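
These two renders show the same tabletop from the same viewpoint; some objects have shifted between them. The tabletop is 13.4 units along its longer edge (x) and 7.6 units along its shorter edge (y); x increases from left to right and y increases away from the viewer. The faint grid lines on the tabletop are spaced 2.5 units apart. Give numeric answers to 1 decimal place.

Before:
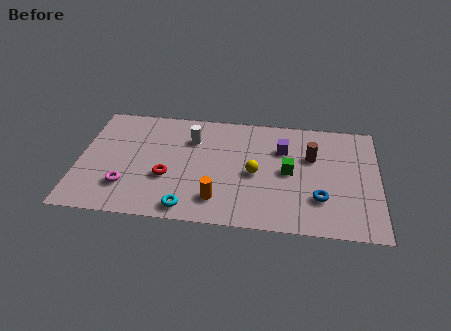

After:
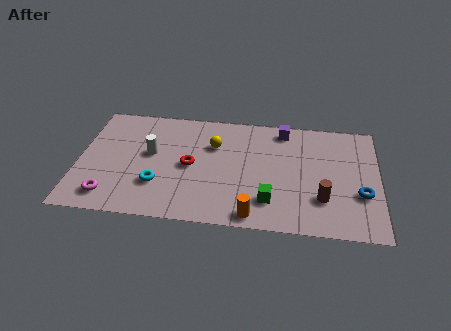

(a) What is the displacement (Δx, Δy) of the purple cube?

(0.0, 1.3)

From the two frames, the purple cube sits at roughly (9.1, 5.3) before and (9.1, 6.6) after.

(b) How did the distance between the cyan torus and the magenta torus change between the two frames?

-0.7

Before: roughly 3.0 units apart; after: 2.3. That's 0.7 units closer together.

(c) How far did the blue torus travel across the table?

1.9

The blue torus was near (10.8, 2.2) before and (12.6, 2.7) after, so it travelled √(1.8² + 0.5²) ≈ 1.9 units.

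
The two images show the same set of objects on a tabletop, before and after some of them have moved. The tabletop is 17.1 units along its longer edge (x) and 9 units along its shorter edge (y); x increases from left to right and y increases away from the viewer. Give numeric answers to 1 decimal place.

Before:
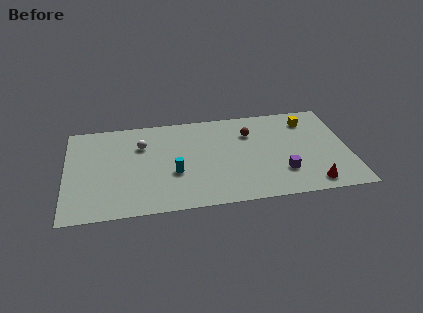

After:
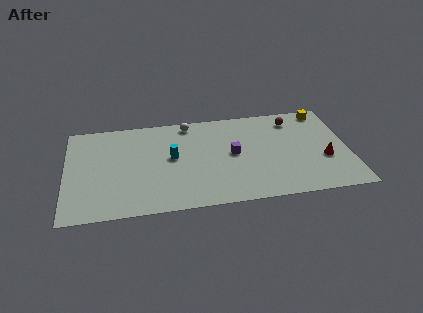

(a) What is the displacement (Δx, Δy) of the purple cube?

(-2.9, 2.2)

The purple cube was at about (13.0, 2.5) and moved to about (10.1, 4.7).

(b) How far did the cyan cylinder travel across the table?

1.5

The cyan cylinder moved from about (6.5, 3.4) to (6.4, 4.9), a distance of √(0.1² + 1.5²) ≈ 1.5.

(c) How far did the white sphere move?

3.4

The white sphere moved from about (4.6, 6.3) to (7.5, 8.0), a distance of √(2.9² + 1.7²) ≈ 3.4.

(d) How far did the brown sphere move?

2.8

From (11.2, 6.5) to (13.9, 7.4), the brown sphere covered √(2.7² + 0.9²) ≈ 2.8 units.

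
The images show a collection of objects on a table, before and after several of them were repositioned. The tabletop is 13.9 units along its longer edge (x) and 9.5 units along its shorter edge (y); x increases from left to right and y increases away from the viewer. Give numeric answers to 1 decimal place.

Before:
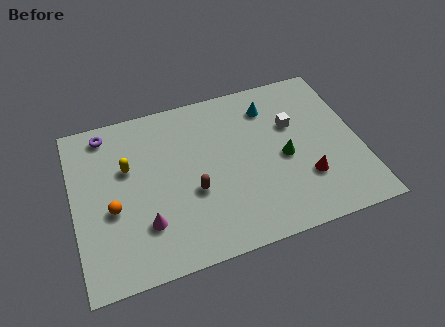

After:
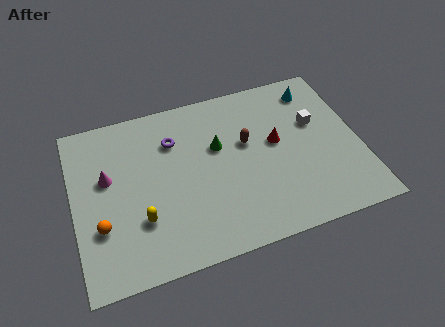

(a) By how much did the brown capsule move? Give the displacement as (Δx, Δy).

(2.8, 2.0)

The brown capsule was at about (5.7, 3.7) and moved to about (8.5, 5.7).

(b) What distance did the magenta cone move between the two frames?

3.5

From (3.3, 2.6) to (1.7, 5.7), the magenta cone covered √(1.6² + 3.1²) ≈ 3.5 units.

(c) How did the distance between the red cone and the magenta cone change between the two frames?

+0.4

Before: roughly 7.8 units apart; after: 8.2. That's 0.4 units further apart.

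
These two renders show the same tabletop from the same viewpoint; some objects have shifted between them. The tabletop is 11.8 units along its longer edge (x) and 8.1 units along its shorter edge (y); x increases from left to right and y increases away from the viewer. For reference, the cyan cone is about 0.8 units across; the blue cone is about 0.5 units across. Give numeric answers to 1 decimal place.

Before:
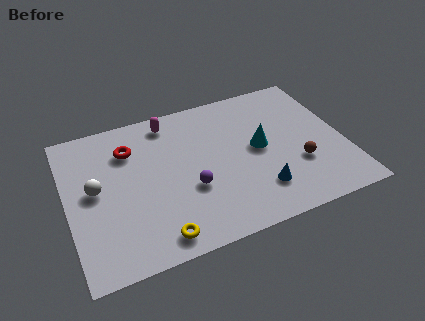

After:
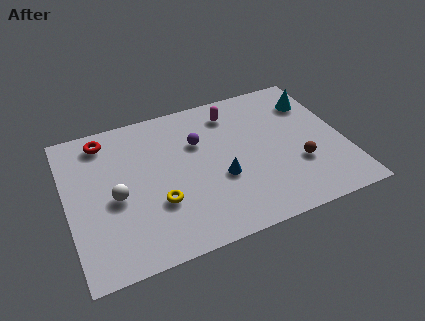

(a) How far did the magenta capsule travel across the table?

2.7

From (4.6, 7.0) to (7.3, 6.6), the magenta capsule covered √(2.7² + 0.4²) ≈ 2.7 units.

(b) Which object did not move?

the brown sphere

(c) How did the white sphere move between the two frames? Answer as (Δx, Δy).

(0.8, -0.7)

The white sphere was at about (1.2, 4.3) and moved to about (2.0, 3.6).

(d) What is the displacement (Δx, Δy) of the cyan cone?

(2.6, 1.9)

The cyan cone was at about (8.2, 4.2) and moved to about (10.8, 6.1).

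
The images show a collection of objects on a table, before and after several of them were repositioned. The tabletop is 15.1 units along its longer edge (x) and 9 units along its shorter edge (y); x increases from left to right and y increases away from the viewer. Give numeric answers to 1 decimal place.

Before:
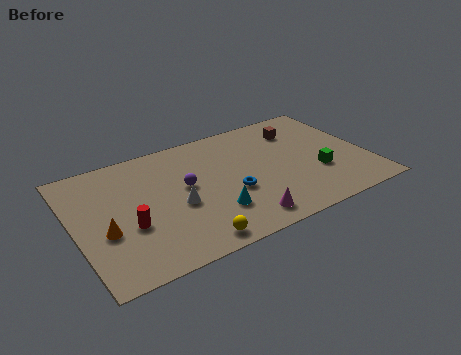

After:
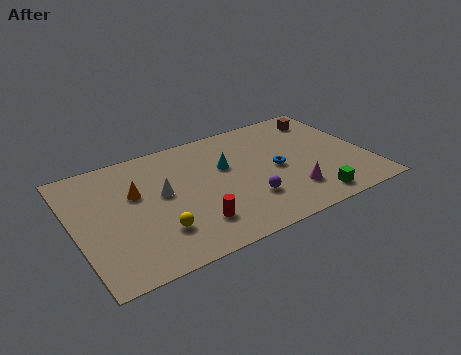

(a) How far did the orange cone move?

2.8

The orange cone was near (1.4, 3.5) before and (3.2, 5.6) after, so it travelled √(1.8² + 2.1²) ≈ 2.8 units.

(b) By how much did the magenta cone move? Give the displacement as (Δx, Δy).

(2.7, 0.9)

From the two frames, the magenta cone sits at roughly (8.1, 1.3) before and (10.8, 2.2) after.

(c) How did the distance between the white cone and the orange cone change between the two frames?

-2.3

They were about 3.7 units apart before and 1.4 after — 2.3 units closer together.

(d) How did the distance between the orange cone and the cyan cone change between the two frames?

-0.8

They were about 5.5 units apart before and 4.7 after — 0.8 units closer together.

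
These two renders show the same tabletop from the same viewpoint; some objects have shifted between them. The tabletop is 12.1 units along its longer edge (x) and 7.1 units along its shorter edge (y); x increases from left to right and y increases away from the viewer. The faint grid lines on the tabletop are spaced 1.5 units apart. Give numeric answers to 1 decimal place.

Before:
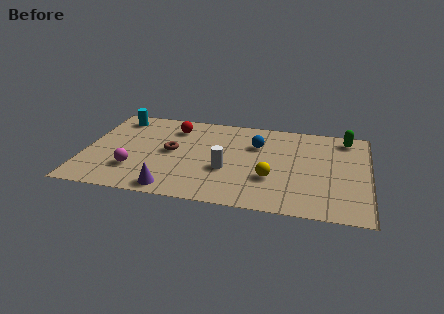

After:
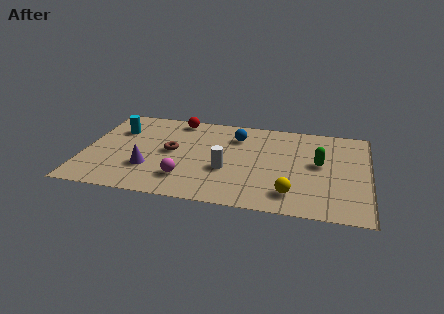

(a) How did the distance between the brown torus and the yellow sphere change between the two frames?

+1.2

Before: roughly 4.5 units apart; after: 5.7. That's 1.2 units further apart.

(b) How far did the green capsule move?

2.5

The green capsule was near (11.1, 6.1) before and (10.0, 3.9) after, so it travelled √(1.1² + 2.2²) ≈ 2.5 units.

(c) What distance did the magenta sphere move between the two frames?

2.2

From (2.2, 2.0) to (4.4, 1.7), the magenta sphere covered √(2.2² + 0.3²) ≈ 2.2 units.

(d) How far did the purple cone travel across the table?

1.8

From (3.9, 0.8) to (2.8, 2.2), the purple cone covered √(1.1² + 1.4²) ≈ 1.8 units.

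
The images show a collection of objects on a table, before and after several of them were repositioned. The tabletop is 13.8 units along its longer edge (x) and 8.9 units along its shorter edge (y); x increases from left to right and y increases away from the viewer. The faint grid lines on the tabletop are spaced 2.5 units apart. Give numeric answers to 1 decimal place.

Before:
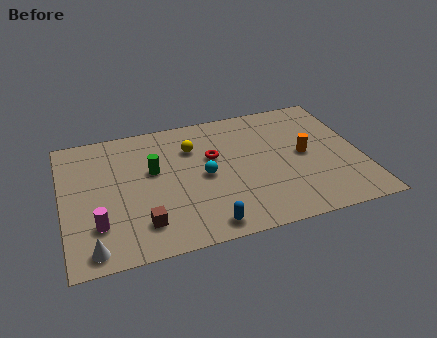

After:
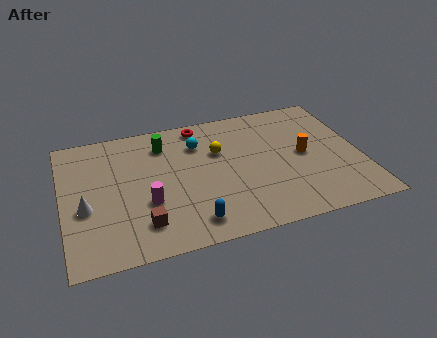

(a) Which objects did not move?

the orange cylinder and the brown cube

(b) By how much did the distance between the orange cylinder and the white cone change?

-0.4

Before: roughly 10.6 units apart; after: 10.2. That's 0.4 units closer together.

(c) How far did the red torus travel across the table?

2.4

The red torus moved from about (7.0, 5.5) to (6.6, 7.9), a distance of √(0.4² + 2.4²) ≈ 2.4.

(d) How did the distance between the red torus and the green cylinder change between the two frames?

-0.8

They were about 2.8 units apart before and 2.0 after — 0.8 units closer together.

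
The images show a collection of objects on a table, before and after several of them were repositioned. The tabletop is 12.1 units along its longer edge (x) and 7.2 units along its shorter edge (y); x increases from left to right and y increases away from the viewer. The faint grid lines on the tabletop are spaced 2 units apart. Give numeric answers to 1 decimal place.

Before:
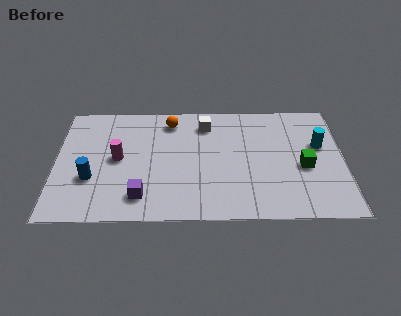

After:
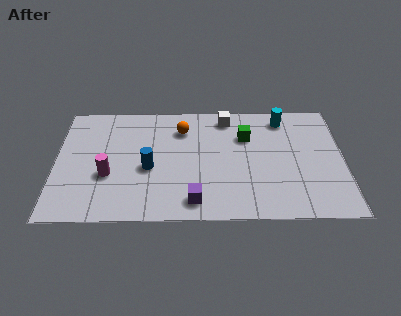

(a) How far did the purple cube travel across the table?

2.2

The purple cube was near (3.6, 1.4) before and (5.8, 1.1) after, so it travelled √(2.2² + 0.3²) ≈ 2.2 units.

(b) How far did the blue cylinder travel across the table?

2.5

The blue cylinder moved from about (1.5, 2.5) to (3.9, 3.1), a distance of √(2.4² + 0.6²) ≈ 2.5.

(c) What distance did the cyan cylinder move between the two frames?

2.3

The cyan cylinder was near (11.1, 4.4) before and (9.6, 6.1) after, so it travelled √(1.5² + 1.7²) ≈ 2.3 units.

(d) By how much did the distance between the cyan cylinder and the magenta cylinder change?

-0.4

Before: roughly 8.5 units apart; after: 8.1. That's 0.4 units closer together.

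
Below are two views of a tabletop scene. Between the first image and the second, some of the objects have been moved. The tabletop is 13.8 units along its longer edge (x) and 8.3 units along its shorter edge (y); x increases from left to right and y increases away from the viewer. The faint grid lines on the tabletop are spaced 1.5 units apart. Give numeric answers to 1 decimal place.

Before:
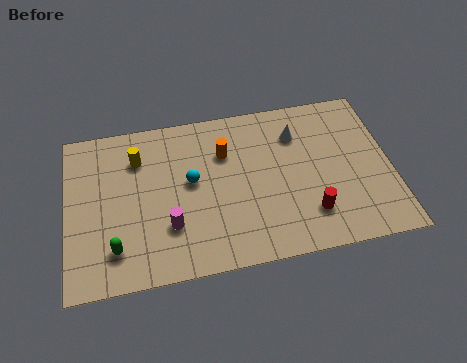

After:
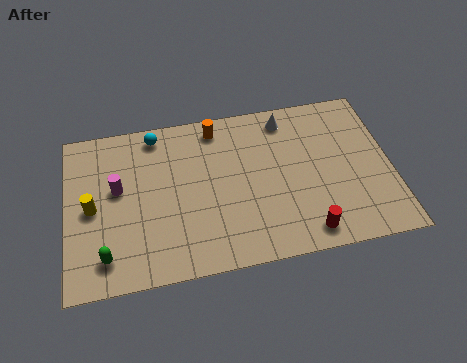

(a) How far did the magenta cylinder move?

3.1

The magenta cylinder moved from about (4.3, 2.5) to (2.2, 4.8), a distance of √(2.1² + 2.3²) ≈ 3.1.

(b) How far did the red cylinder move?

0.9

The red cylinder moved from about (10.2, 2.0) to (10.0, 1.1), a distance of √(0.2² + 0.9²) ≈ 0.9.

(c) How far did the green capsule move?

0.5

The green capsule was near (2.0, 1.8) before and (1.6, 1.5) after, so it travelled √(0.4² + 0.3²) ≈ 0.5 units.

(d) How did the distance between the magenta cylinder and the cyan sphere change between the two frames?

+0.7

Before: roughly 2.3 units apart; after: 3.0. That's 0.7 units further apart.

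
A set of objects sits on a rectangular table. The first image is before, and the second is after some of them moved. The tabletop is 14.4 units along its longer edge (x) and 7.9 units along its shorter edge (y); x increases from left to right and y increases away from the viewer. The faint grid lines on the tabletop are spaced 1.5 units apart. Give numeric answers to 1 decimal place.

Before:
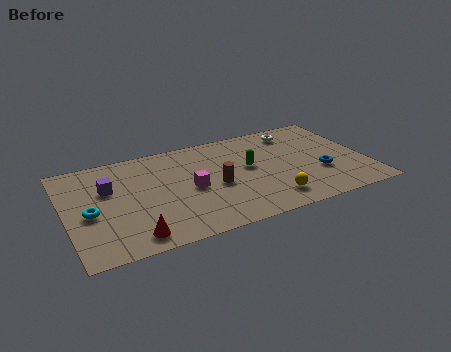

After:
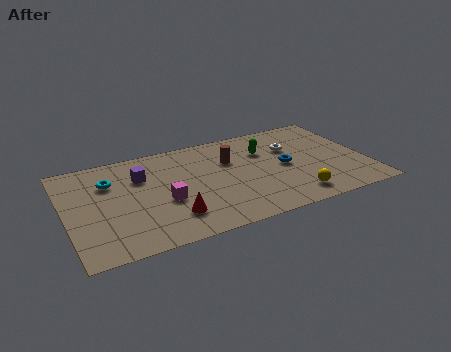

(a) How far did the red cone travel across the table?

2.1

From (2.9, 1.1) to (4.8, 1.9), the red cone covered √(1.9² + 0.8²) ≈ 2.1 units.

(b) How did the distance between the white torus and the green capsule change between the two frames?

-2.1

The distance was about 3.4 in the first image and 1.3 in the second, so they moved 2.1 units closer together.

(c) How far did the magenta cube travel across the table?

1.4

The magenta cube moved from about (5.9, 3.7) to (4.6, 3.2), a distance of √(1.3² + 0.5²) ≈ 1.4.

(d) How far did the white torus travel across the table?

1.4

From (11.4, 6.6) to (11.0, 5.3), the white torus covered √(0.4² + 1.3²) ≈ 1.4 units.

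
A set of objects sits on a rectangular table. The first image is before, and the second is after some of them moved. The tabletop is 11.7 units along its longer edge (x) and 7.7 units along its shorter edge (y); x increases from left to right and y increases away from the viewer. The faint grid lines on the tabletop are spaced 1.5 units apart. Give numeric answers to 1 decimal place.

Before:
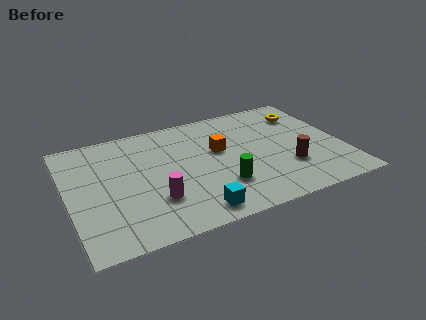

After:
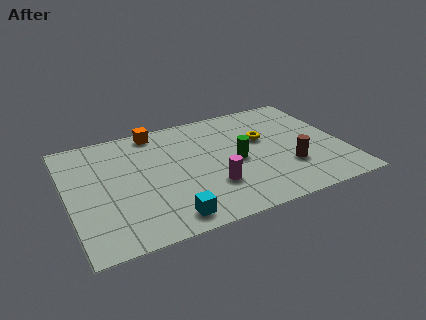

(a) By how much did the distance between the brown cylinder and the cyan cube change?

+1.1

Before: roughly 4.4 units apart; after: 5.5. That's 1.1 units further apart.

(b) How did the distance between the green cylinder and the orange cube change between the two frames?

+2.1

Before: roughly 2.4 units apart; after: 4.5. That's 2.1 units further apart.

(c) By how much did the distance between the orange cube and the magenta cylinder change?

+1.2

The distance was about 3.8 in the first image and 5.0 in the second, so they moved 1.2 units further apart.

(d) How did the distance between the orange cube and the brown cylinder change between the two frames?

+3.4

The distance was about 3.5 in the first image and 6.9 in the second, so they moved 3.4 units further apart.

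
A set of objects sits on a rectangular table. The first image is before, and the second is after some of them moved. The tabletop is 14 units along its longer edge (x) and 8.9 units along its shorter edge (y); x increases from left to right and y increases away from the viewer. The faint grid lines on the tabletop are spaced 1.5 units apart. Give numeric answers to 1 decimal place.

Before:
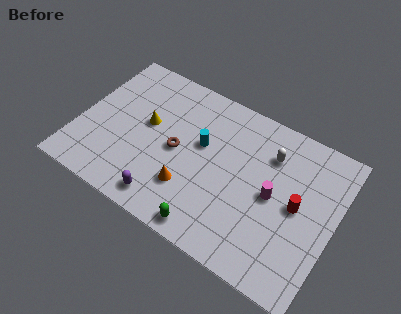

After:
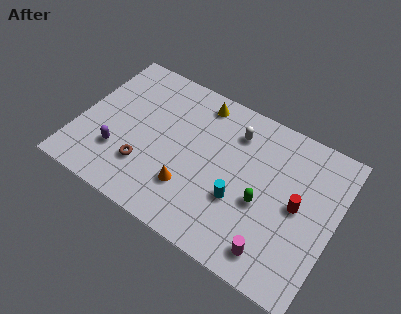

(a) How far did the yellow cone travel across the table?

3.7

The yellow cone was near (3.6, 5.0) before and (6.1, 7.7) after, so it travelled √(2.5² + 2.7²) ≈ 3.7 units.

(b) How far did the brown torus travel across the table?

2.3

From (5.4, 4.3) to (3.9, 2.5), the brown torus covered √(1.5² + 1.8²) ≈ 2.3 units.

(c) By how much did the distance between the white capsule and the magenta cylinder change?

+4.0

Before: roughly 2.3 units apart; after: 6.3. That's 4.0 units further apart.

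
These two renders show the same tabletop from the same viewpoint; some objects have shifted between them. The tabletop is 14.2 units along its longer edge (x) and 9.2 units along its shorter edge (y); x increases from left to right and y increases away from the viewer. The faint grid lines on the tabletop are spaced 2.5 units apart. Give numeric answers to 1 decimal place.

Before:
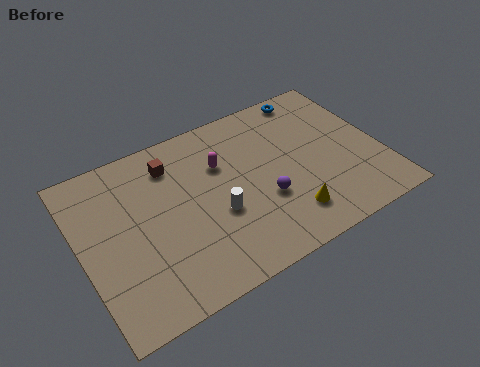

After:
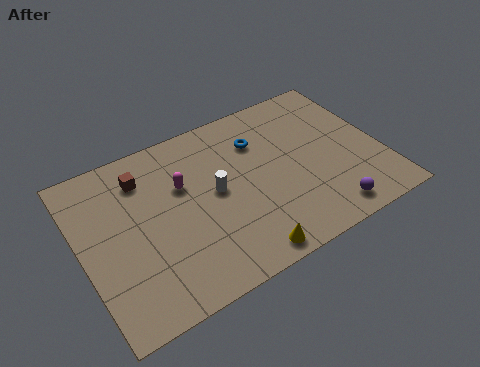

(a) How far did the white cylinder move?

1.2

From (6.2, 3.6) to (6.3, 4.8), the white cylinder covered √(0.1² + 1.2²) ≈ 1.2 units.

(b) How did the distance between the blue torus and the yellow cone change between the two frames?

-0.8

The distance was about 6.8 in the first image and 6.0 in the second, so they moved 0.8 units closer together.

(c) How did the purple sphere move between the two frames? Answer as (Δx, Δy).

(2.7, -2.1)

The purple sphere started near (8.4, 3.3) and ended near (11.1, 1.2).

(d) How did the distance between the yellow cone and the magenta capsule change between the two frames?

+0.4

Before: roughly 5.0 units apart; after: 5.4. That's 0.4 units further apart.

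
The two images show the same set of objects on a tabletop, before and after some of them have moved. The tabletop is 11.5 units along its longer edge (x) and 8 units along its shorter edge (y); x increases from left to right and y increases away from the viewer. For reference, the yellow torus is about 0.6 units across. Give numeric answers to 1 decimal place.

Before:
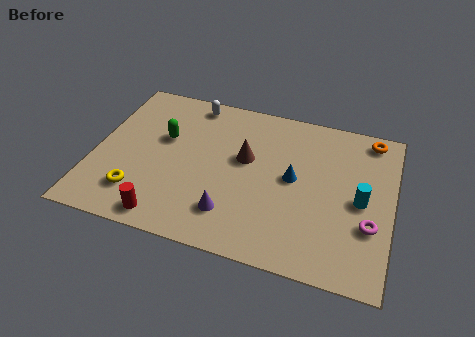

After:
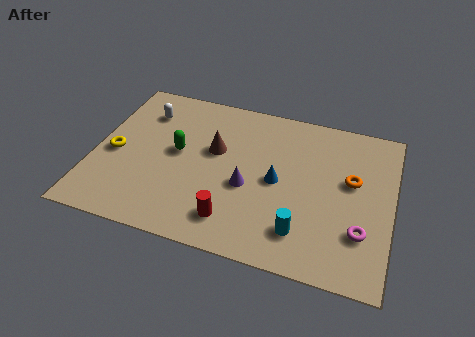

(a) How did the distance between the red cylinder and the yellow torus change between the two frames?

+3.7

The distance was about 1.5 in the first image and 5.2 in the second, so they moved 3.7 units further apart.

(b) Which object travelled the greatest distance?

the cyan cylinder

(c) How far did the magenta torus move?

0.5

The magenta torus moved from about (10.7, 2.7) to (10.4, 2.3), a distance of √(0.3² + 0.4²) ≈ 0.5.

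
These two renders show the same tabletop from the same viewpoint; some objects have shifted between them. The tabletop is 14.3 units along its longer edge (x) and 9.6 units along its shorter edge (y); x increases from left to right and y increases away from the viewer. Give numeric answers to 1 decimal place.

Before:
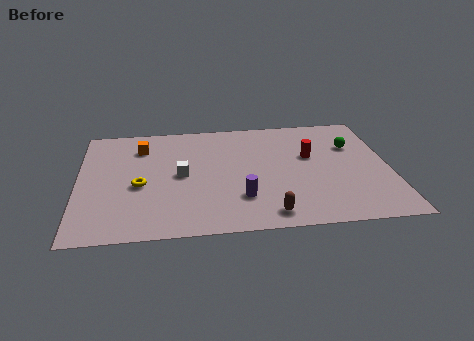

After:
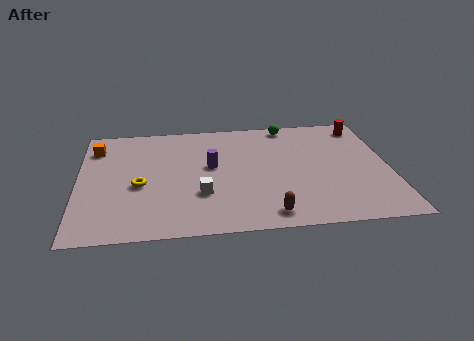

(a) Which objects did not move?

the brown capsule and the yellow torus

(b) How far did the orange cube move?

2.1

From (2.9, 7.4) to (0.8, 7.5), the orange cube covered √(2.1² + 0.1²) ≈ 2.1 units.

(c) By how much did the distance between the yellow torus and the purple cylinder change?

-1.3

They were about 4.8 units apart before and 3.5 after — 1.3 units closer together.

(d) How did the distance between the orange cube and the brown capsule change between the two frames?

+1.6

They were about 8.4 units apart before and 10.0 after — 1.6 units further apart.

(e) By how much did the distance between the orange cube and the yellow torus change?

+0.6

They were about 3.3 units apart before and 3.9 after — 0.6 units further apart.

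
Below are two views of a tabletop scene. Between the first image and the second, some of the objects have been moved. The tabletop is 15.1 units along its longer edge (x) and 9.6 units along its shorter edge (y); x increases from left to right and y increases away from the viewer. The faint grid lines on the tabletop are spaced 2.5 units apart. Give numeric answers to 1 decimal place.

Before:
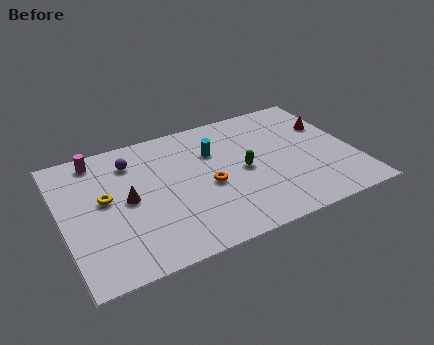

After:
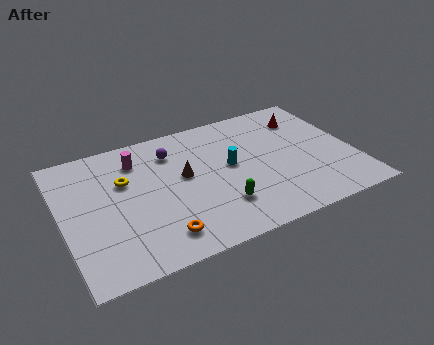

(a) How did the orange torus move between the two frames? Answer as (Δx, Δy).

(-2.8, -2.5)

From the two frames, the orange torus sits at roughly (7.4, 4.2) before and (4.6, 1.7) after.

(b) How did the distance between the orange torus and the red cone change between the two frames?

+3.1

They were about 7.1 units apart before and 10.2 after — 3.1 units further apart.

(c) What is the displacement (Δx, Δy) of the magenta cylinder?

(2.0, -0.9)

From the two frames, the magenta cylinder sits at roughly (2.1, 8.4) before and (4.1, 7.5) after.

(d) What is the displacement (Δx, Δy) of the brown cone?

(3.0, 0.6)

From the two frames, the brown cone sits at roughly (3.3, 4.8) before and (6.3, 5.4) after.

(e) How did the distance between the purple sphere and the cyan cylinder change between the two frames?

-0.7

The distance was about 4.3 in the first image and 3.6 in the second, so they moved 0.7 units closer together.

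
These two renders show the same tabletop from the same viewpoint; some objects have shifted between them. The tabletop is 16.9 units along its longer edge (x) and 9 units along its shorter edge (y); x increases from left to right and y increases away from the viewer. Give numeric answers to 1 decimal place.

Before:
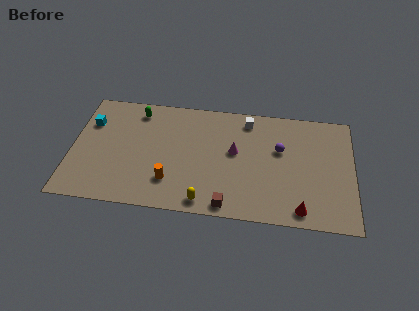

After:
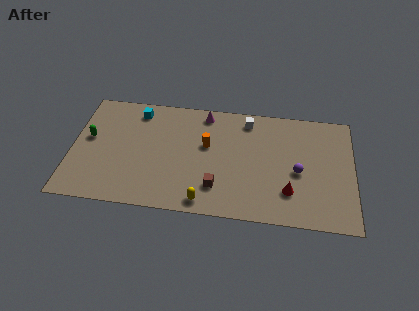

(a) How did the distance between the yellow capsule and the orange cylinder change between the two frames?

+1.9

They were about 2.5 units apart before and 4.4 after — 1.9 units further apart.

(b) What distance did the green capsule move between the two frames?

3.8

The green capsule was near (3.8, 7.6) before and (1.0, 5.1) after, so it travelled √(2.8² + 2.5²) ≈ 3.8 units.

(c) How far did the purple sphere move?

1.9

The purple sphere moved from about (12.5, 5.6) to (13.6, 4.0), a distance of √(1.1² + 1.6²) ≈ 1.9.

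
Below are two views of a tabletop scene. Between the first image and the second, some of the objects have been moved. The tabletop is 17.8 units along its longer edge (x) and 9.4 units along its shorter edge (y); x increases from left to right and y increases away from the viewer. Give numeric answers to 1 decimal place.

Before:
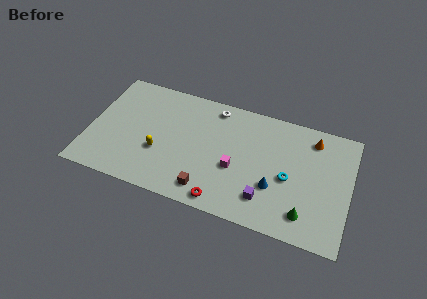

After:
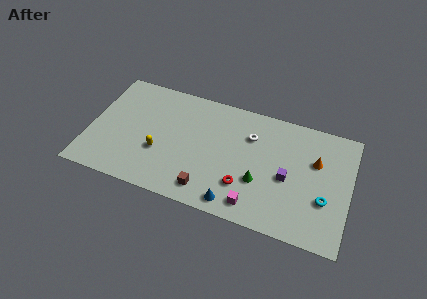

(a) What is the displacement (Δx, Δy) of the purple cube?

(1.3, 2.1)

The purple cube started near (12.3, 2.1) and ended near (13.6, 4.2).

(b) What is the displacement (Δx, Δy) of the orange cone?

(0.3, -1.7)

From the two frames, the orange cone sits at roughly (15.1, 7.8) before and (15.4, 6.1) after.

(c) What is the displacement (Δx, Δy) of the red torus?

(1.3, 1.6)

The red torus was at about (9.5, 1.0) and moved to about (10.8, 2.6).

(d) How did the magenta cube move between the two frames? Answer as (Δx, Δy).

(1.5, -2.4)

The magenta cube was at about (10.1, 3.8) and moved to about (11.6, 1.4).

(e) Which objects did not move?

the yellow capsule and the brown cube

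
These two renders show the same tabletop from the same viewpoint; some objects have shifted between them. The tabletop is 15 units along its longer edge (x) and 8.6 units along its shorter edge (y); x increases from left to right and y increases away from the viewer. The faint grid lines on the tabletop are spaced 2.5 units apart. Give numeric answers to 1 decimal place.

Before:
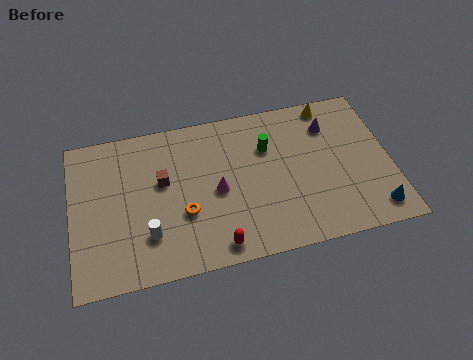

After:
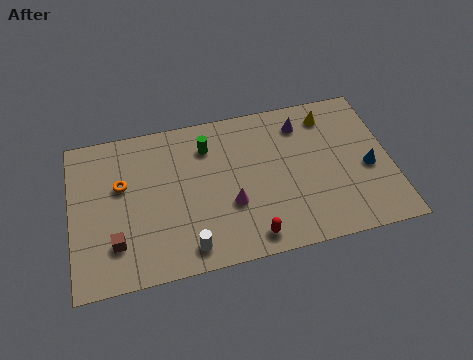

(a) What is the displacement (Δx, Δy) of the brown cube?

(-2.3, -2.9)

The brown cube was at about (4.3, 5.1) and moved to about (2.0, 2.2).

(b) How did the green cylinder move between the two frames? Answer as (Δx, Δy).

(-2.8, 0.7)

The green cylinder was at about (9.3, 5.9) and moved to about (6.5, 6.6).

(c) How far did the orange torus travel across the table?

3.6

From (5.2, 3.1) to (2.4, 5.3), the orange torus covered √(2.8² + 2.2²) ≈ 3.6 units.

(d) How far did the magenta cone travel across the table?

1.1

From (6.8, 4.0) to (7.4, 3.1), the magenta cone covered √(0.6² + 0.9²) ≈ 1.1 units.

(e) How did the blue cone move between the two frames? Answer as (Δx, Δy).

(-0.1, 2.4)

The blue cone was at about (14.0, 1.3) and moved to about (13.9, 3.7).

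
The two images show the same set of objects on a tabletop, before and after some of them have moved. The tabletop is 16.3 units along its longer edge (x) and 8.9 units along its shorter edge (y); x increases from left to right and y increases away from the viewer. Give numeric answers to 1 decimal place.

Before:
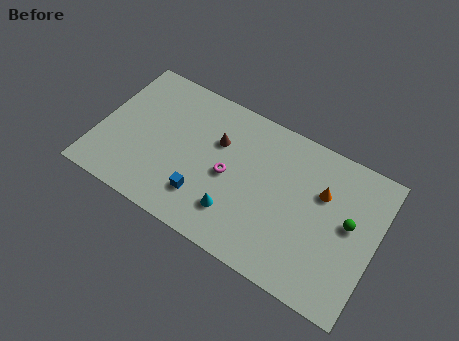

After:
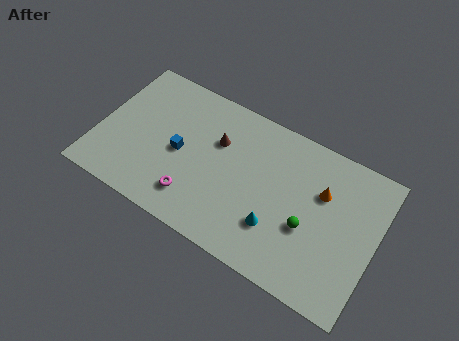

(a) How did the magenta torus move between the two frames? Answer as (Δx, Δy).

(-1.7, -2.3)

The magenta torus started near (7.7, 4.2) and ended near (6.0, 1.9).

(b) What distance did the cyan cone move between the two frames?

2.4

The cyan cone was near (8.4, 2.2) before and (10.8, 2.6) after, so it travelled √(2.4² + 0.4²) ≈ 2.4 units.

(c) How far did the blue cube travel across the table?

2.6

From (6.5, 2.2) to (4.8, 4.2), the blue cube covered √(1.7² + 2.0²) ≈ 2.6 units.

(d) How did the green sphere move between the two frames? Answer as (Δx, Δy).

(-2.2, -1.4)

The green sphere started near (14.7, 4.9) and ended near (12.5, 3.5).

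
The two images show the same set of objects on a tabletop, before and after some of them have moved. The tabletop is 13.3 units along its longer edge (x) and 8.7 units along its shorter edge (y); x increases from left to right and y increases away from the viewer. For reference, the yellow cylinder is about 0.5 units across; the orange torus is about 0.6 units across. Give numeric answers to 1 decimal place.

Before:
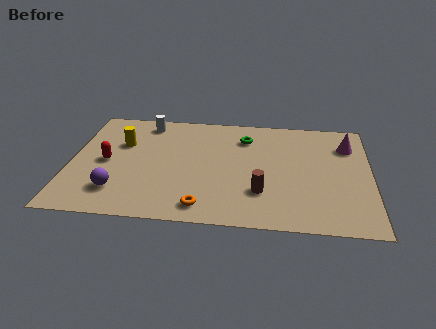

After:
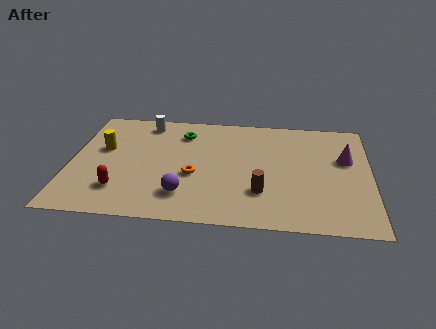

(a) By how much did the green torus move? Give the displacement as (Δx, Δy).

(-2.8, 0.1)

The green torus was at about (7.7, 6.7) and moved to about (4.9, 6.8).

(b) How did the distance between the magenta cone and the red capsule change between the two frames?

-0.5

Before: roughly 10.9 units apart; after: 10.4. That's 0.5 units closer together.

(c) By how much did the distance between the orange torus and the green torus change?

-2.4

Before: roughly 5.8 units apart; after: 3.4. That's 2.4 units closer together.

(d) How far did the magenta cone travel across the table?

1.1

The magenta cone was near (12.3, 6.5) before and (12.2, 5.4) after, so it travelled √(0.1² + 1.1²) ≈ 1.1 units.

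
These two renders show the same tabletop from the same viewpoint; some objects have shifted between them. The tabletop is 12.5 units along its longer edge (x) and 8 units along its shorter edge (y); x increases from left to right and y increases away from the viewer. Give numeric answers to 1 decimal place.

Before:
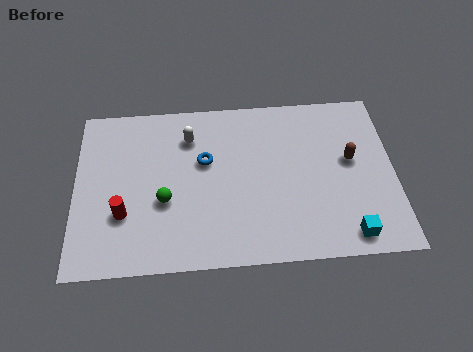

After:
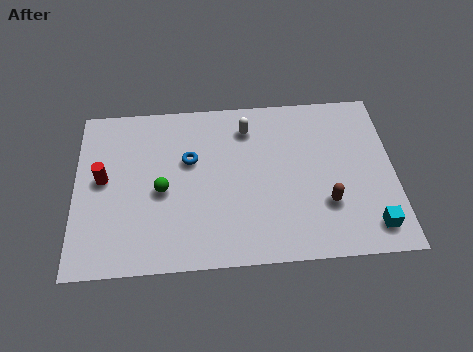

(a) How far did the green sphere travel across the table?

0.5

The green sphere was near (3.5, 3.1) before and (3.4, 3.6) after, so it travelled √(0.1² + 0.5²) ≈ 0.5 units.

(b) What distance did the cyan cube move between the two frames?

0.9

The cyan cube moved from about (10.6, 1.0) to (11.5, 1.3), a distance of √(0.9² + 0.3²) ≈ 0.9.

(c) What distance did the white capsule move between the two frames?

2.3

From (4.5, 6.1) to (6.8, 6.4), the white capsule covered √(2.3² + 0.3²) ≈ 2.3 units.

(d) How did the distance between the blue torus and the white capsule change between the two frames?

+1.4

Before: roughly 1.3 units apart; after: 2.7. That's 1.4 units further apart.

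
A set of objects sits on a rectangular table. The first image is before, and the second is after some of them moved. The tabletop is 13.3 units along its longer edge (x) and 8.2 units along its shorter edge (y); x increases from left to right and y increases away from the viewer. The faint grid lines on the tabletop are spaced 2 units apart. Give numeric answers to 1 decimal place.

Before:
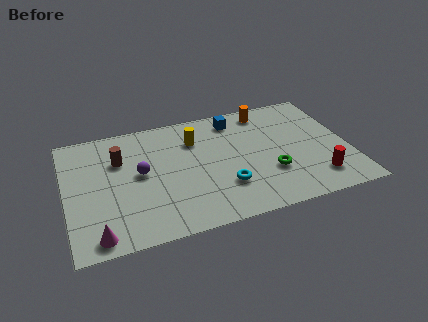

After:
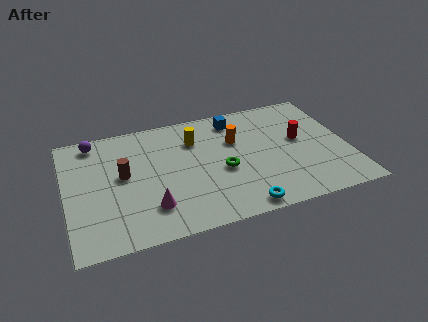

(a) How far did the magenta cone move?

2.7

The magenta cone moved from about (1.3, 0.9) to (3.8, 2.0), a distance of √(2.5² + 1.1²) ≈ 2.7.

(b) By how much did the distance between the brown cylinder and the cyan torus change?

+0.7

The distance was about 5.7 in the first image and 6.4 in the second, so they moved 0.7 units further apart.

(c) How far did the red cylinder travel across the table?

2.9

From (11.6, 1.7) to (11.1, 4.6), the red cylinder covered √(0.5² + 2.9²) ≈ 2.9 units.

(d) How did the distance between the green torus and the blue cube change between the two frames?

-0.9

They were about 4.4 units apart before and 3.5 after — 0.9 units closer together.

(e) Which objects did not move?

the yellow cylinder and the blue cube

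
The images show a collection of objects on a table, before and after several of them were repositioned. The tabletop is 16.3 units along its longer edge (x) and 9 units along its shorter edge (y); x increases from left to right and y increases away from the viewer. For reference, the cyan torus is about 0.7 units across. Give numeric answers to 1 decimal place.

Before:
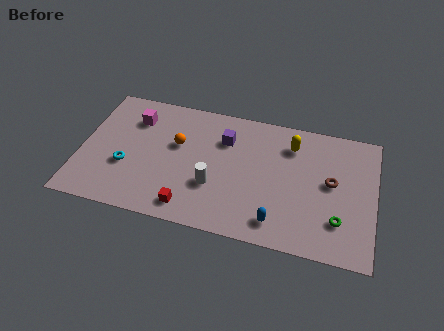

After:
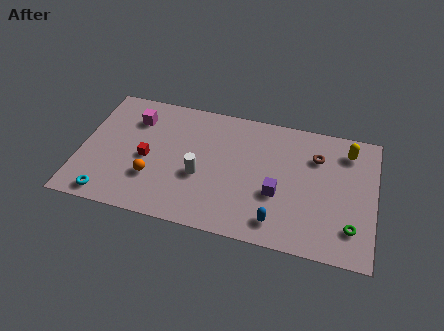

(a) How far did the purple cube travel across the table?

4.4

The purple cube was near (7.9, 6.5) before and (11.0, 3.4) after, so it travelled √(3.1² + 3.1²) ≈ 4.4 units.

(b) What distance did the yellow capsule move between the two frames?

3.1

The yellow capsule moved from about (11.6, 7.0) to (14.7, 7.3), a distance of √(3.1² + 0.3²) ≈ 3.1.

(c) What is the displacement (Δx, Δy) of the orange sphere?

(-1.2, -2.7)

The orange sphere started near (5.3, 5.5) and ended near (4.1, 2.8).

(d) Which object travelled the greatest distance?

the purple cube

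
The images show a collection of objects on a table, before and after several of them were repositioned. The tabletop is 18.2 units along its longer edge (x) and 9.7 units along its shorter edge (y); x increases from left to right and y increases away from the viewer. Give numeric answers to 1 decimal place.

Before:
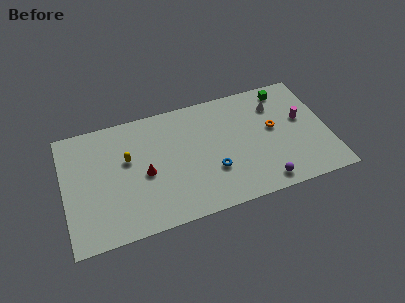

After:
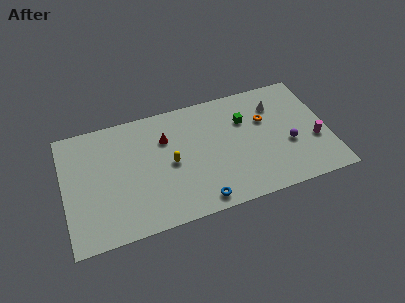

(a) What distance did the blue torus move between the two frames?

2.4

The blue torus was near (10.1, 3.2) before and (9.0, 1.1) after, so it travelled √(1.1² + 2.1²) ≈ 2.4 units.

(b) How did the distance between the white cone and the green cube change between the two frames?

+0.9

They were about 1.4 units apart before and 2.3 after — 0.9 units further apart.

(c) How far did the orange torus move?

1.0

The orange torus moved from about (14.5, 5.4) to (14.0, 6.3), a distance of √(0.5² + 0.9²) ≈ 1.0.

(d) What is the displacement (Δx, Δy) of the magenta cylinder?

(0.7, -2.0)

The magenta cylinder was at about (16.5, 5.6) and moved to about (17.2, 3.6).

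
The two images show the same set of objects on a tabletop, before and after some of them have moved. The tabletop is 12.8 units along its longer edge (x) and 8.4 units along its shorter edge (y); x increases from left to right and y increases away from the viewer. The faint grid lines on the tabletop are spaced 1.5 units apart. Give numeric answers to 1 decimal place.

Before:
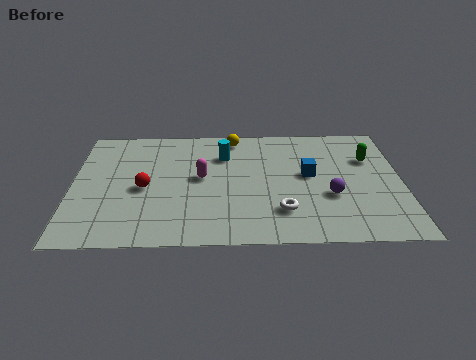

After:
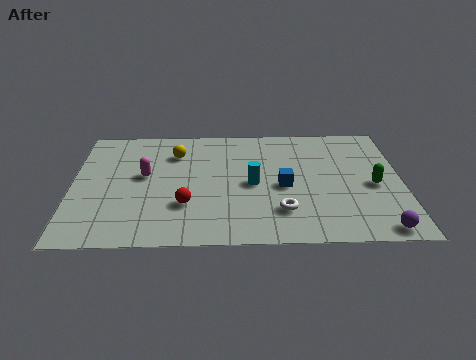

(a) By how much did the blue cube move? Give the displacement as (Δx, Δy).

(-1.0, -0.8)

The blue cube started near (9.2, 4.6) and ended near (8.2, 3.8).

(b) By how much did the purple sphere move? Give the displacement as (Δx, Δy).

(1.8, -2.3)

The purple sphere was at about (10.0, 3.1) and moved to about (11.8, 0.8).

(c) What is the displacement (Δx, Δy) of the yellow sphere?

(-2.3, -1.1)

The yellow sphere was at about (6.3, 7.4) and moved to about (4.0, 6.3).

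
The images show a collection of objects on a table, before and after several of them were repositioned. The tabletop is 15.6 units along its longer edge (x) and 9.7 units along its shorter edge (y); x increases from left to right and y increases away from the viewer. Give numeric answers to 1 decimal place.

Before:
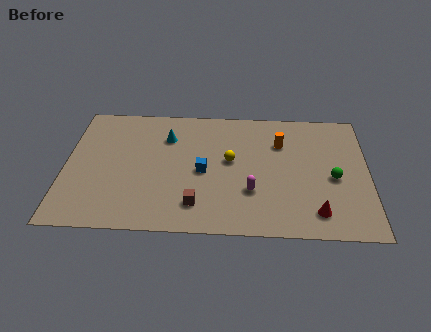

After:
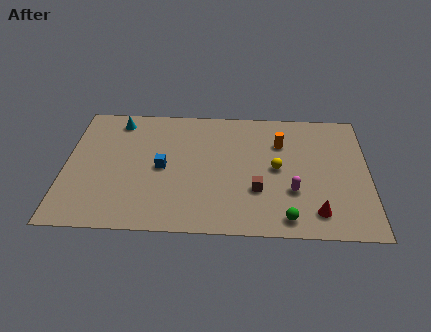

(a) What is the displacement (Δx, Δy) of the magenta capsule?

(2.1, 0.1)

From the two frames, the magenta capsule sits at roughly (9.6, 3.1) before and (11.7, 3.2) after.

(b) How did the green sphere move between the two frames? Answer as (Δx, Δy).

(-2.4, -3.1)

The green sphere started near (13.8, 4.3) and ended near (11.4, 1.2).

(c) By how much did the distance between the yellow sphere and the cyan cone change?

+5.3

They were about 3.7 units apart before and 9.0 after — 5.3 units further apart.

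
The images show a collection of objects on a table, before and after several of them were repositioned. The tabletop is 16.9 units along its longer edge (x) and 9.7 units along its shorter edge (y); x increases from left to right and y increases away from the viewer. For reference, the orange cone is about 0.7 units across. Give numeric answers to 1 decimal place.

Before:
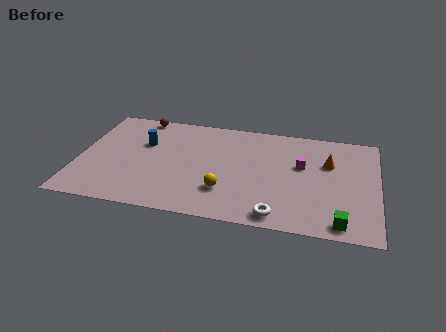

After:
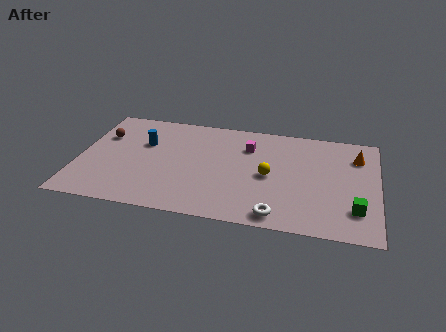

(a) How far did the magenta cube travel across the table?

3.3

From (12.6, 5.9) to (9.5, 7.1), the magenta cube covered √(3.1² + 1.2²) ≈ 3.3 units.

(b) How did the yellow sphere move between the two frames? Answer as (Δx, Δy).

(2.4, 1.9)

The yellow sphere started near (8.4, 2.7) and ended near (10.8, 4.6).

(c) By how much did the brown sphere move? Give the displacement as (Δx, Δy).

(-2.0, -2.3)

The brown sphere was at about (3.2, 8.9) and moved to about (1.2, 6.6).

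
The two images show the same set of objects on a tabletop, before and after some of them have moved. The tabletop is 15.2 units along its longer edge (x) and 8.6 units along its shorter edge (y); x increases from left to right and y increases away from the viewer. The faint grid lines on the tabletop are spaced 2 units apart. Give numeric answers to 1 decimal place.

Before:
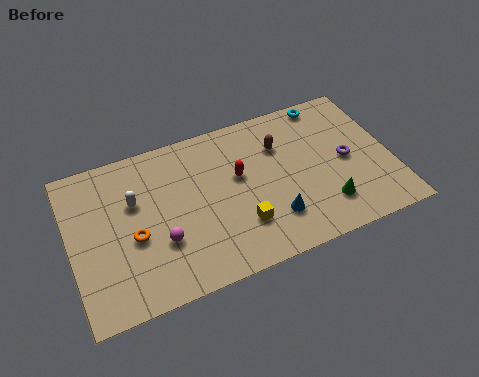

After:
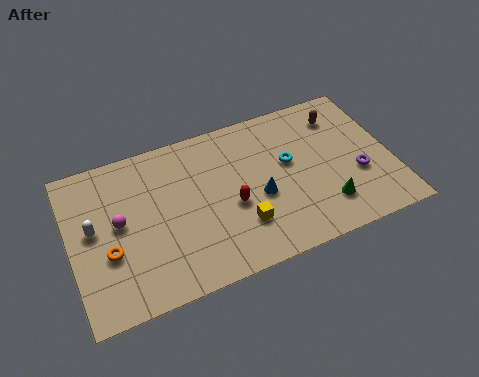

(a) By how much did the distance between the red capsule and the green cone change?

-0.3

The distance was about 4.9 in the first image and 4.6 in the second, so they moved 0.3 units closer together.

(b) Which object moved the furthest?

the cyan torus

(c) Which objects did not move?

the green cone and the yellow cube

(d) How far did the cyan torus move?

3.6

From (12.6, 7.8) to (10.4, 5.0), the cyan torus covered √(2.2² + 2.8²) ≈ 3.6 units.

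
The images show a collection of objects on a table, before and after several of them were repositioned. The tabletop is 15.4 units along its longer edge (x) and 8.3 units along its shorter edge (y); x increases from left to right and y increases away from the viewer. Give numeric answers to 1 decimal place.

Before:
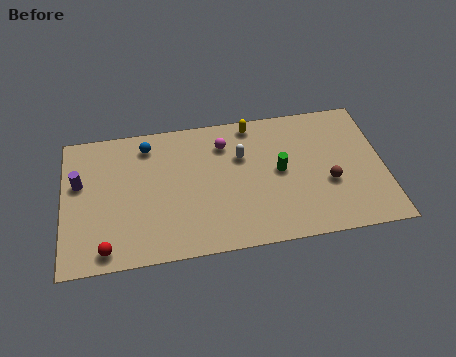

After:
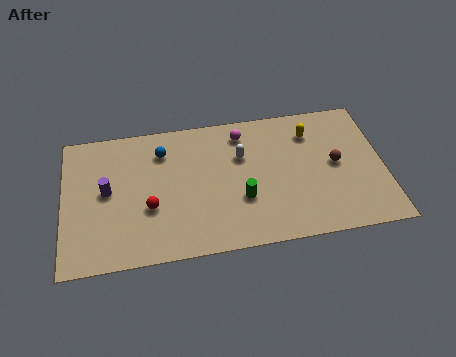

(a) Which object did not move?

the white capsule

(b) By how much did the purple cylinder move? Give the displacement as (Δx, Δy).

(1.3, -0.7)

The purple cylinder started near (0.8, 5.1) and ended near (2.1, 4.4).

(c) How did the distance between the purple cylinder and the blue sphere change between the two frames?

-0.4

Before: roughly 3.8 units apart; after: 3.4. That's 0.4 units closer together.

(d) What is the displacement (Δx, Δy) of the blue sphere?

(0.7, -0.5)

The blue sphere started near (4.1, 6.9) and ended near (4.8, 6.4).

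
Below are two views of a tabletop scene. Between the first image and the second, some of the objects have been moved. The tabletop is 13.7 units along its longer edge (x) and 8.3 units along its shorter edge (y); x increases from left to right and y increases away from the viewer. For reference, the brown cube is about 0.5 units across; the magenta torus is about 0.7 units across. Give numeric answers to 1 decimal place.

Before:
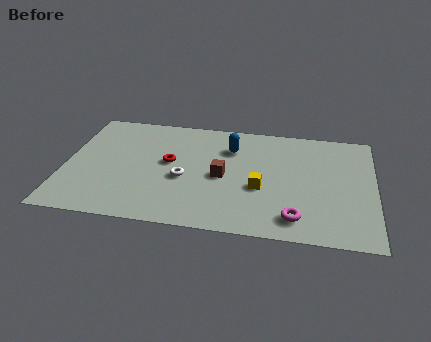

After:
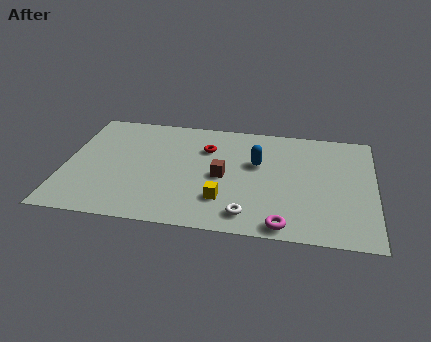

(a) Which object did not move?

the brown cube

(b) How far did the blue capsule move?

1.6

From (7.3, 6.1) to (8.5, 5.1), the blue capsule covered √(1.2² + 1.0²) ≈ 1.6 units.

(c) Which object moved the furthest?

the white torus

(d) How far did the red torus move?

2.1

From (4.6, 4.6) to (6.2, 5.9), the red torus covered √(1.6² + 1.3²) ≈ 2.1 units.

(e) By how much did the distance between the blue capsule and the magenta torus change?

-1.1

Before: roughly 5.6 units apart; after: 4.5. That's 1.1 units closer together.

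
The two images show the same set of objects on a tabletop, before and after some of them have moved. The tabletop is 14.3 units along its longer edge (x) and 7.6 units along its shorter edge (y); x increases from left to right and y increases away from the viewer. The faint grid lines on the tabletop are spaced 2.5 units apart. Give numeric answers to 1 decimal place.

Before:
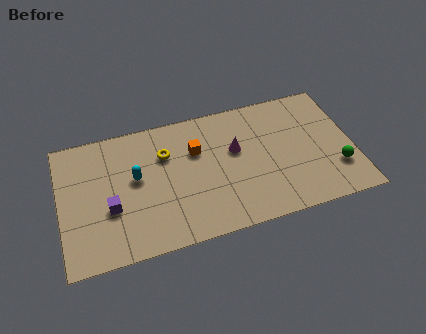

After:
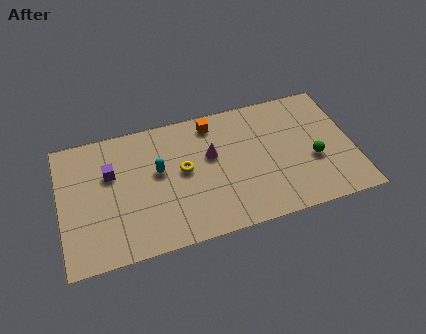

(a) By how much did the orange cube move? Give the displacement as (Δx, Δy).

(0.9, 1.4)

From the two frames, the orange cube sits at roughly (6.7, 5.1) before and (7.6, 6.5) after.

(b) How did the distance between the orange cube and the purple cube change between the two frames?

+0.5

The distance was about 4.8 in the first image and 5.3 in the second, so they moved 0.5 units further apart.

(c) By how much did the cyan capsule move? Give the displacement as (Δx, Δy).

(1.1, 0.1)

The cyan capsule was at about (3.7, 4.3) and moved to about (4.8, 4.4).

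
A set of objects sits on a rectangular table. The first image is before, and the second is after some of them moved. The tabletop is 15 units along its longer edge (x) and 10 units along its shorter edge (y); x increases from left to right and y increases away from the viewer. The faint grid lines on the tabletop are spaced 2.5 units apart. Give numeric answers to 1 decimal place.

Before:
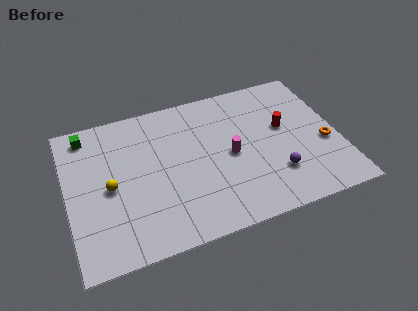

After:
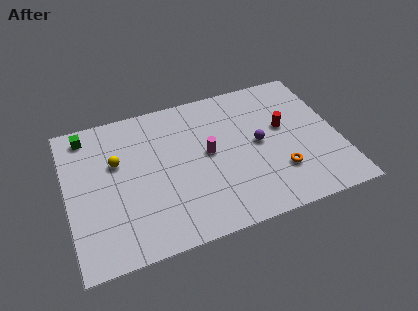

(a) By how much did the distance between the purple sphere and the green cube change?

-1.7

The distance was about 11.7 in the first image and 10.0 in the second, so they moved 1.7 units closer together.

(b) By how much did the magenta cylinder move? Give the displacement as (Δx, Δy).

(-1.2, 0.5)

The magenta cylinder started near (9.0, 4.8) and ended near (7.8, 5.3).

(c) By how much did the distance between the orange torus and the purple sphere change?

-0.7

They were about 3.2 units apart before and 2.5 after — 0.7 units closer together.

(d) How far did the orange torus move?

3.0

From (14.2, 4.0) to (11.5, 2.8), the orange torus covered √(2.7² + 1.2²) ≈ 3.0 units.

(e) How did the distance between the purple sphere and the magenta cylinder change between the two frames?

-0.3

The distance was about 3.1 in the first image and 2.8 in the second, so they moved 0.3 units closer together.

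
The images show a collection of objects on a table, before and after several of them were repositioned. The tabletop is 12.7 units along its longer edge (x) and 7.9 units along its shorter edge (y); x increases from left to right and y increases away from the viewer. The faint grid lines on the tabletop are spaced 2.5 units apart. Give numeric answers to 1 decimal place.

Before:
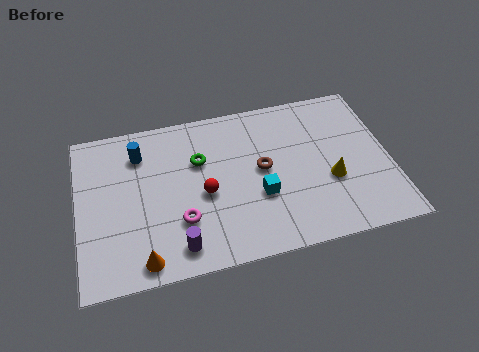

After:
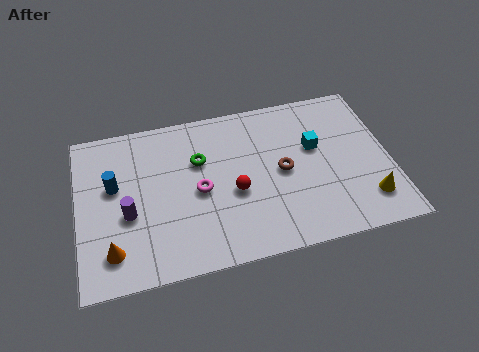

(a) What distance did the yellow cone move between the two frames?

1.9

From (10.2, 3.0) to (11.6, 1.7), the yellow cone covered √(1.4² + 1.3²) ≈ 1.9 units.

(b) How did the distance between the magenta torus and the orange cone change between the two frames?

+2.0

The distance was about 2.2 in the first image and 4.2 in the second, so they moved 2.0 units further apart.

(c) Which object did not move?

the green torus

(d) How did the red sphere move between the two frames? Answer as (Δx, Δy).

(1.2, -0.2)

The red sphere was at about (5.1, 3.5) and moved to about (6.3, 3.3).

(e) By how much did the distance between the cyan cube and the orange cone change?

+3.8

Before: roughly 5.2 units apart; after: 9.0. That's 3.8 units further apart.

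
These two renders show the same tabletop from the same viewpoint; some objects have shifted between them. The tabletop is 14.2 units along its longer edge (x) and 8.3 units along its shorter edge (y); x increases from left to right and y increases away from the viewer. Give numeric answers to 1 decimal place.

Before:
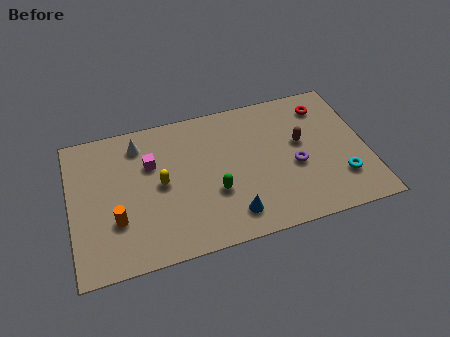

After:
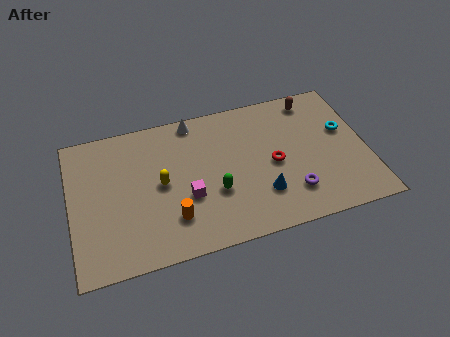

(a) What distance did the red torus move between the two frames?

3.9

From (12.4, 6.7) to (9.7, 3.9), the red torus covered √(2.7² + 2.8²) ≈ 3.9 units.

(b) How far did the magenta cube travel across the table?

2.9

The magenta cube moved from about (3.9, 5.5) to (5.5, 3.1), a distance of √(1.6² + 2.4²) ≈ 2.9.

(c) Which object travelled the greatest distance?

the red torus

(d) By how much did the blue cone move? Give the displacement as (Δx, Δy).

(1.5, 0.8)

The blue cone was at about (7.5, 1.5) and moved to about (9.0, 2.3).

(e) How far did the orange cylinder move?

2.7

From (2.1, 2.7) to (4.7, 2.1), the orange cylinder covered √(2.6² + 0.6²) ≈ 2.7 units.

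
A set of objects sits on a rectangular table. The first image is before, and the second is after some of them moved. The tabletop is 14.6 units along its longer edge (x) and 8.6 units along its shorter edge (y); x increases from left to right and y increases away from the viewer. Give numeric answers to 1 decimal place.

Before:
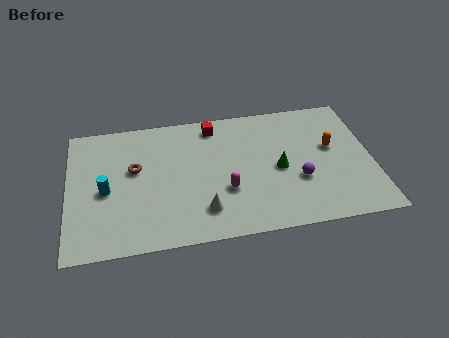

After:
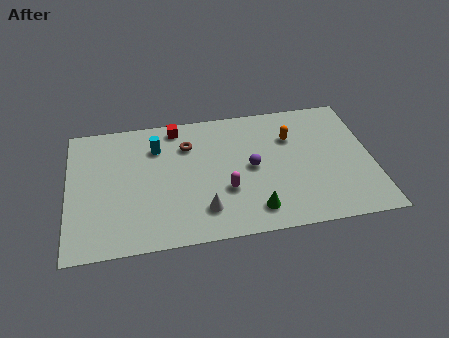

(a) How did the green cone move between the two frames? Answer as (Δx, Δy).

(-1.3, -2.5)

The green cone was at about (10.1, 4.0) and moved to about (8.8, 1.5).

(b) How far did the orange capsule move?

2.1

From (12.7, 5.0) to (10.8, 6.0), the orange capsule covered √(1.9² + 1.0²) ≈ 2.1 units.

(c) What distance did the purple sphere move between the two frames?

2.5

The purple sphere was near (11.0, 3.1) before and (8.8, 4.3) after, so it travelled √(2.2² + 1.2²) ≈ 2.5 units.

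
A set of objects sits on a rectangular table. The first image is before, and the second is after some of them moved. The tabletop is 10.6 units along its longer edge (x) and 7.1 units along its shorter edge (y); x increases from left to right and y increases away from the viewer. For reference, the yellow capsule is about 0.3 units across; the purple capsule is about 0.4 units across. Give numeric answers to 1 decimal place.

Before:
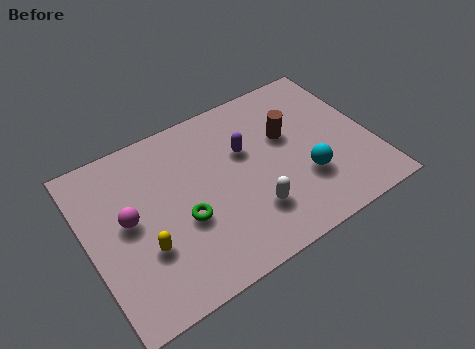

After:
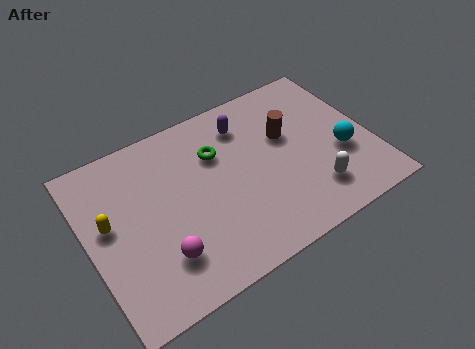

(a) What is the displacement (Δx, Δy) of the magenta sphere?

(0.9, -2.0)

The magenta sphere started near (1.5, 3.8) and ended near (2.4, 1.8).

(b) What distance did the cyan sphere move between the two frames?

1.6

The cyan sphere moved from about (7.9, 2.3) to (9.4, 2.7), a distance of √(1.5² + 0.4²) ≈ 1.6.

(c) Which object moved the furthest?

the green torus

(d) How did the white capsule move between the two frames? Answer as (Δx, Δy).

(2.3, -0.3)

From the two frames, the white capsule sits at roughly (5.8, 1.9) before and (8.1, 1.6) after.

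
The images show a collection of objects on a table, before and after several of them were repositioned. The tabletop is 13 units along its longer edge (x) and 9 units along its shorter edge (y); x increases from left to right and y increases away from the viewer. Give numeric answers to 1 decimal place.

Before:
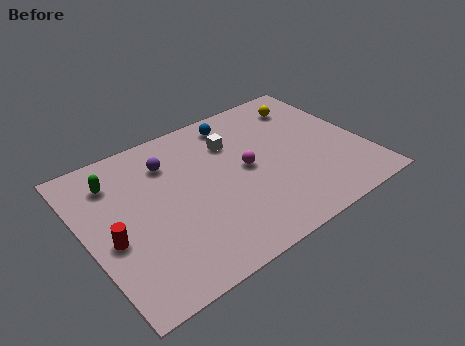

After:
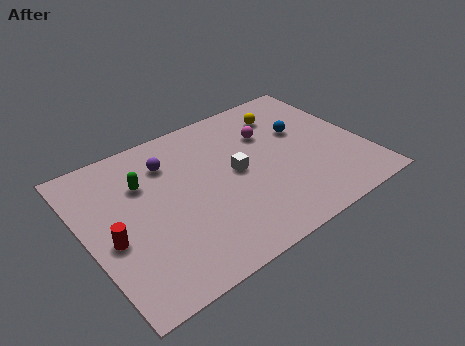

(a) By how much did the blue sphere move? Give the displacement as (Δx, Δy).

(2.8, -2.1)

From the two frames, the blue sphere sits at roughly (7.6, 7.7) before and (10.4, 5.6) after.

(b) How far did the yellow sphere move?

1.1

The yellow sphere moved from about (11.0, 7.2) to (9.9, 7.1), a distance of √(1.1² + 0.1²) ≈ 1.1.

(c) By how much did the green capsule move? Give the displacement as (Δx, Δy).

(1.2, -0.8)

The green capsule was at about (1.7, 7.0) and moved to about (2.9, 6.2).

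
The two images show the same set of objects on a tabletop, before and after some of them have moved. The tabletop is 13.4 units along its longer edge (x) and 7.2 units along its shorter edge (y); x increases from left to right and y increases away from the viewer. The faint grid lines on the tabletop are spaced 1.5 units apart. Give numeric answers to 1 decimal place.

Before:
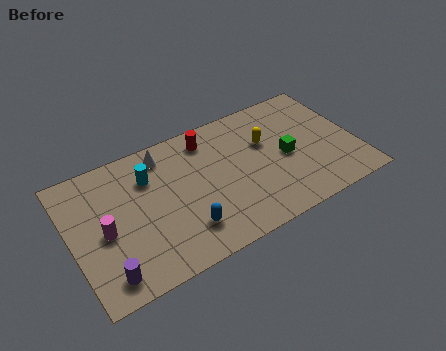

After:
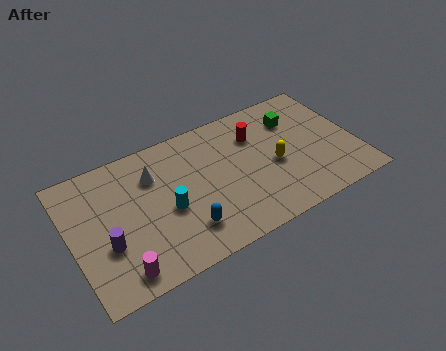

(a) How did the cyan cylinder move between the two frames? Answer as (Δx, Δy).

(0.6, -2.1)

The cyan cylinder started near (3.8, 5.2) and ended near (4.4, 3.1).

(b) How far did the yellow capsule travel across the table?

1.4

From (9.3, 4.6) to (9.5, 3.2), the yellow capsule covered √(0.2² + 1.4²) ≈ 1.4 units.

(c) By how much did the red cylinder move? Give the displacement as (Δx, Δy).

(2.2, -0.8)

From the two frames, the red cylinder sits at roughly (6.7, 6.0) before and (8.9, 5.2) after.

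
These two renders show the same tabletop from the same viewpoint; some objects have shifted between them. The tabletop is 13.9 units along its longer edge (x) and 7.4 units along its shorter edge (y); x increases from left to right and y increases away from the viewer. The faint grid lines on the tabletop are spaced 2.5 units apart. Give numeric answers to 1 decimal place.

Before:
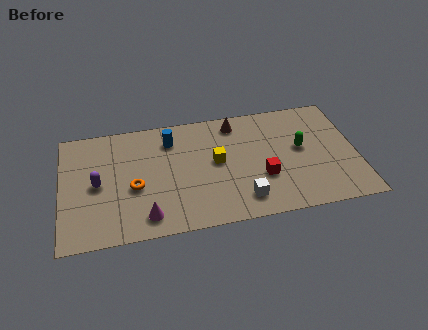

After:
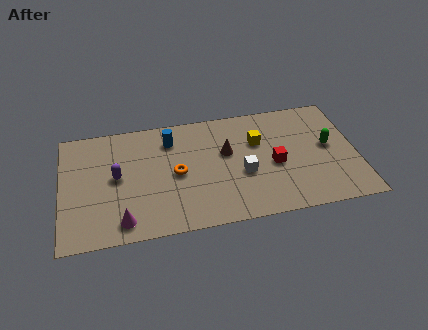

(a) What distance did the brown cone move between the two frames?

1.9

The brown cone moved from about (8.3, 6.3) to (7.8, 4.5), a distance of √(0.5² + 1.8²) ≈ 1.9.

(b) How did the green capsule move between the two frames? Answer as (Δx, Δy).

(1.3, -0.1)

The green capsule started near (11.3, 4.1) and ended near (12.6, 4.0).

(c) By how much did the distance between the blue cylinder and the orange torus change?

-1.0

They were about 3.2 units apart before and 2.2 after — 1.0 units closer together.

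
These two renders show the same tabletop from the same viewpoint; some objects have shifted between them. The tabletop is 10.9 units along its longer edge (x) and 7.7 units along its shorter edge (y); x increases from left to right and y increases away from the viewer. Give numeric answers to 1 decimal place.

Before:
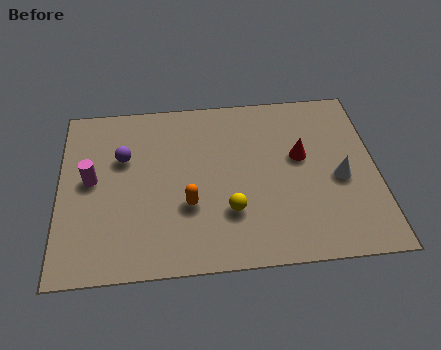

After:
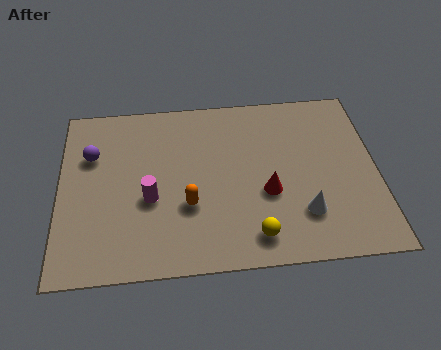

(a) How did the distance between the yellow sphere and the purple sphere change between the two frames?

+2.3

Before: roughly 4.5 units apart; after: 6.8. That's 2.3 units further apart.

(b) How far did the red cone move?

1.9

The red cone was near (8.3, 4.5) before and (7.1, 3.0) after, so it travelled √(1.2² + 1.5²) ≈ 1.9 units.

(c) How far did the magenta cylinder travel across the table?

2.2

From (1.1, 4.1) to (3.1, 3.1), the magenta cylinder covered √(2.0² + 1.0²) ≈ 2.2 units.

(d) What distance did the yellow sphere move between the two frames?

1.4

From (5.8, 2.3) to (6.6, 1.2), the yellow sphere covered √(0.8² + 1.1²) ≈ 1.4 units.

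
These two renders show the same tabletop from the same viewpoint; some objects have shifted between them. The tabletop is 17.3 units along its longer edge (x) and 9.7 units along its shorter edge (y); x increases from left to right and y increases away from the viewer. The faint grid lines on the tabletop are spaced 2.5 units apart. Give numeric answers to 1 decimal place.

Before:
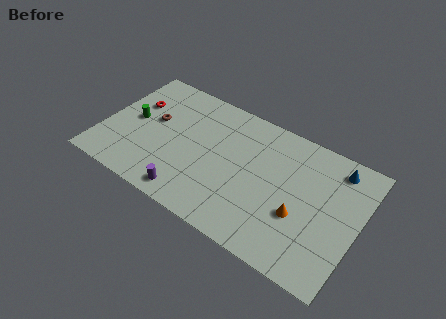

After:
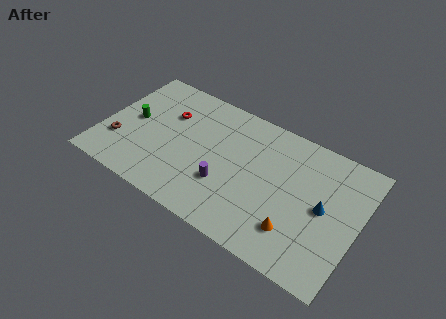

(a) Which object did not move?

the green cylinder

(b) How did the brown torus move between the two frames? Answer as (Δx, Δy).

(-1.9, -2.7)

From the two frames, the brown torus sits at roughly (3.2, 5.6) before and (1.3, 2.9) after.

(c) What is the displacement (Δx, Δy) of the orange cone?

(-0.1, -1.2)

From the two frames, the orange cone sits at roughly (13.6, 3.6) before and (13.5, 2.4) after.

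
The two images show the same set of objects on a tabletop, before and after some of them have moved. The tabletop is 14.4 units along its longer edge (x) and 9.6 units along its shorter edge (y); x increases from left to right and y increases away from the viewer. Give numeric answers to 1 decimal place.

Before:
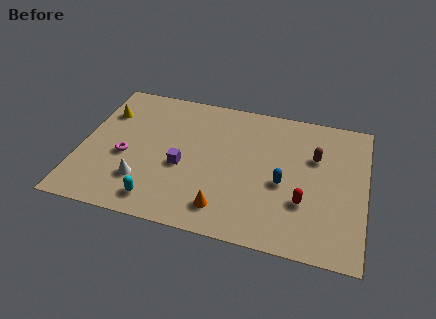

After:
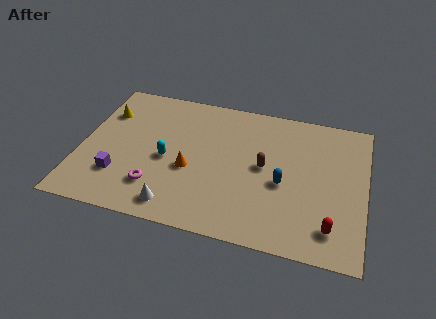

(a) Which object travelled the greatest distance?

the purple cube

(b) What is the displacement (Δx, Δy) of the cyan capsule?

(0.2, 2.9)

The cyan capsule was at about (4.2, 1.4) and moved to about (4.4, 4.3).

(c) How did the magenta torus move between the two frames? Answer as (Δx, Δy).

(1.7, -1.7)

The magenta torus was at about (2.3, 4.0) and moved to about (4.0, 2.3).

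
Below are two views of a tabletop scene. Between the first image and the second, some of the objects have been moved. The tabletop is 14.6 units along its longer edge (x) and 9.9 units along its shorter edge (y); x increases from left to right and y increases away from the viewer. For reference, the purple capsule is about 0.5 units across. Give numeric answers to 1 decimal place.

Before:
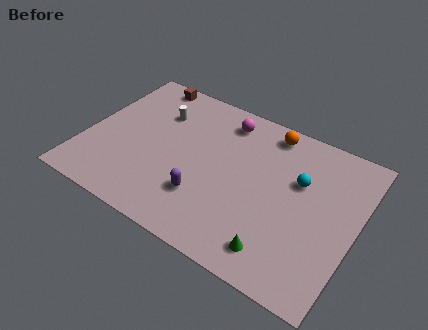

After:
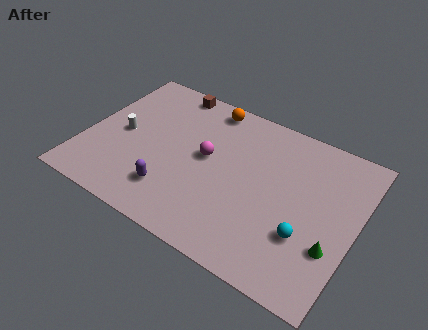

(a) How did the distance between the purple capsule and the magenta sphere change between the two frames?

-2.1

They were about 5.5 units apart before and 3.4 after — 2.1 units closer together.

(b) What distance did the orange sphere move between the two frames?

3.4

The orange sphere moved from about (9.4, 8.7) to (6.0, 8.8), a distance of √(3.4² + 0.1²) ≈ 3.4.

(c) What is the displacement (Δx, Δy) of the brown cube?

(1.4, 0.0)

The brown cube started near (2.4, 9.0) and ended near (3.8, 9.0).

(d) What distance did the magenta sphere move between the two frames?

2.9

From (7.0, 8.3) to (6.5, 5.4), the magenta sphere covered √(0.5² + 2.9²) ≈ 2.9 units.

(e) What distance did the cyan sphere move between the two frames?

3.2

From (11.4, 6.3) to (12.2, 3.2), the cyan sphere covered √(0.8² + 3.1²) ≈ 3.2 units.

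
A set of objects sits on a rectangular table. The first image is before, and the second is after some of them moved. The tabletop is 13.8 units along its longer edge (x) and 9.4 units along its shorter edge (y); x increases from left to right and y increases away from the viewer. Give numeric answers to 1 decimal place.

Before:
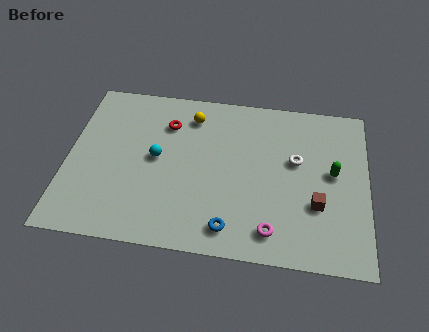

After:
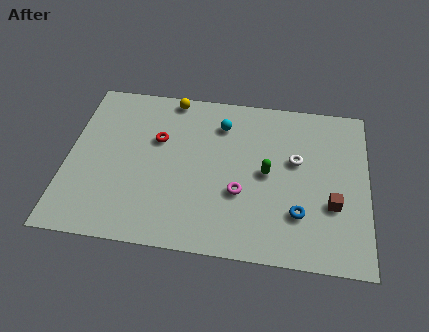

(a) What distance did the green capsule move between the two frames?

3.0

From (12.2, 5.1) to (9.2, 4.7), the green capsule covered √(3.0² + 0.4²) ≈ 3.0 units.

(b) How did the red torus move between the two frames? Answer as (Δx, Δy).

(-0.4, -1.0)

The red torus started near (4.5, 7.0) and ended near (4.1, 6.0).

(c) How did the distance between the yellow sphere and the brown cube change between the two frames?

+1.9

Before: roughly 7.4 units apart; after: 9.3. That's 1.9 units further apart.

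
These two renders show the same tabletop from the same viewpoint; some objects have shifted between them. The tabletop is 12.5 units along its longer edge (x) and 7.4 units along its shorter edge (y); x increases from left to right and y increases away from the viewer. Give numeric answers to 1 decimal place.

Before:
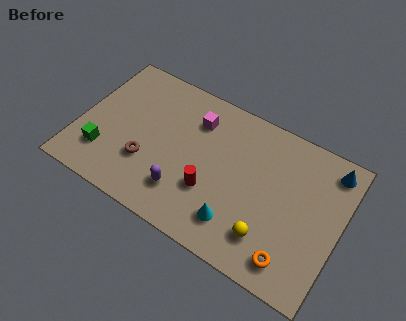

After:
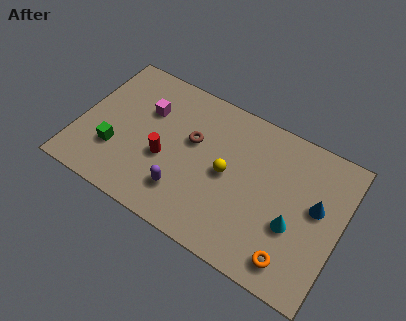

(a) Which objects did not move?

the orange torus and the purple capsule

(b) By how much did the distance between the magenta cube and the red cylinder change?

-1.0

Before: roughly 3.3 units apart; after: 2.3. That's 1.0 units closer together.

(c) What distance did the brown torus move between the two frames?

2.8

From (3.4, 2.4) to (5.3, 4.5), the brown torus covered √(1.9² + 2.1²) ≈ 2.8 units.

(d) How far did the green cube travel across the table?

0.6

The green cube was near (1.4, 1.9) before and (1.9, 2.3) after, so it travelled √(0.5² + 0.4²) ≈ 0.6 units.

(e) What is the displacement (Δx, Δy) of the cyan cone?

(2.5, 1.2)

From the two frames, the cyan cone sits at roughly (7.9, 1.6) before and (10.4, 2.8) after.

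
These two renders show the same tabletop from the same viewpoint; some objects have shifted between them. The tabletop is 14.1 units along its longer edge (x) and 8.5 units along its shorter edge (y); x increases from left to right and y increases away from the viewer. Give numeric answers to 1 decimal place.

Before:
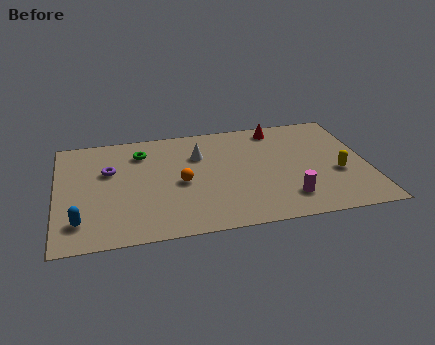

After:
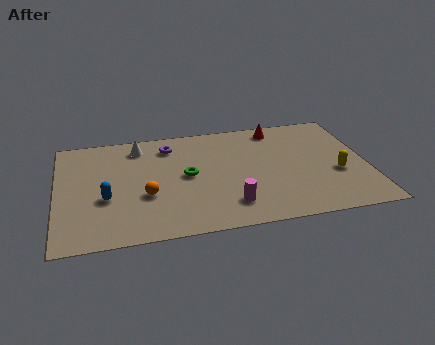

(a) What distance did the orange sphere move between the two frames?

1.7

The orange sphere moved from about (5.6, 3.9) to (4.0, 3.2), a distance of √(1.6² + 0.7²) ≈ 1.7.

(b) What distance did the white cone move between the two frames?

3.0

From (6.5, 5.9) to (3.8, 7.1), the white cone covered √(2.7² + 1.2²) ≈ 3.0 units.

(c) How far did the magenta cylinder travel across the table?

2.6

The magenta cylinder was near (10.3, 1.8) before and (7.7, 1.8) after, so it travelled √(2.6² + 0.0²) ≈ 2.6 units.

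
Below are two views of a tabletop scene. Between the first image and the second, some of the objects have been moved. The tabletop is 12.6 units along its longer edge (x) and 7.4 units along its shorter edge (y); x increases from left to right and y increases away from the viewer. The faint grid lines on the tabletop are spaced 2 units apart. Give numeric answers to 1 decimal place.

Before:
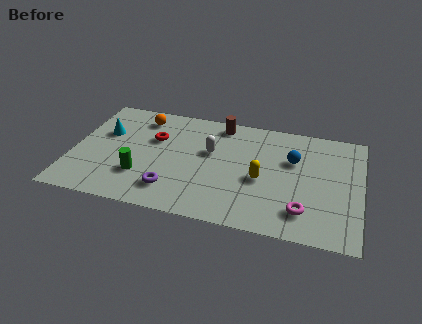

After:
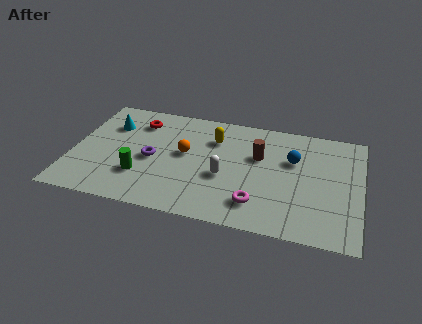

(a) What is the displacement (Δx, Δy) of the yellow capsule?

(-2.2, 2.2)

The yellow capsule started near (8.3, 3.2) and ended near (6.1, 5.4).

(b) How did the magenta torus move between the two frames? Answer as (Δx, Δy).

(-2.0, 0.0)

From the two frames, the magenta torus sits at roughly (10.2, 1.6) before and (8.2, 1.6) after.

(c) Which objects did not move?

the blue sphere and the green cylinder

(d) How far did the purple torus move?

2.1

From (4.5, 1.6) to (3.5, 3.4), the purple torus covered √(1.0² + 1.8²) ≈ 2.1 units.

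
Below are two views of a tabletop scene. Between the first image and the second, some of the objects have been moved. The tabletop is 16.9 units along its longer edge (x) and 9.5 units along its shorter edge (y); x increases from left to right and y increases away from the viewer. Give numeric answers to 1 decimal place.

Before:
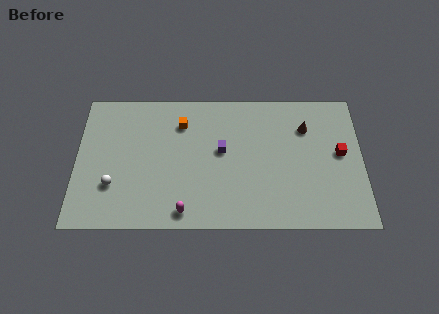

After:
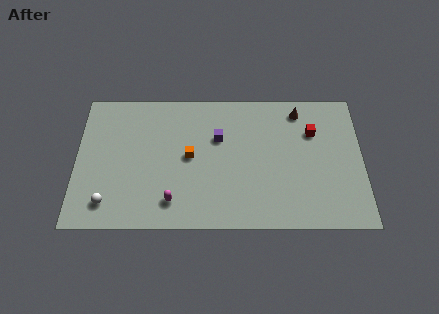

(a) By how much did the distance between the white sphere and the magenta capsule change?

-0.8

They were about 4.6 units apart before and 3.8 after — 0.8 units closer together.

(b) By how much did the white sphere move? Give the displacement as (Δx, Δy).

(-0.3, -1.2)

From the two frames, the white sphere sits at roughly (2.2, 2.9) before and (1.9, 1.7) after.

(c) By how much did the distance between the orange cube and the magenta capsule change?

-2.8

The distance was about 6.1 in the first image and 3.3 in the second, so they moved 2.8 units closer together.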